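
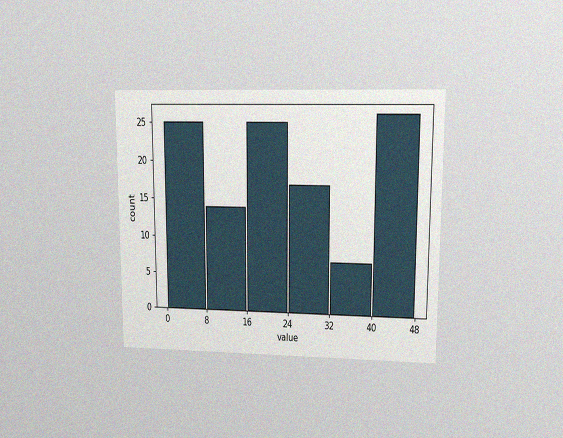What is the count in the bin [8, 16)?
14

The chart is viewed at a slight angle, with some photo noise. The [8, 16) bin has height 14.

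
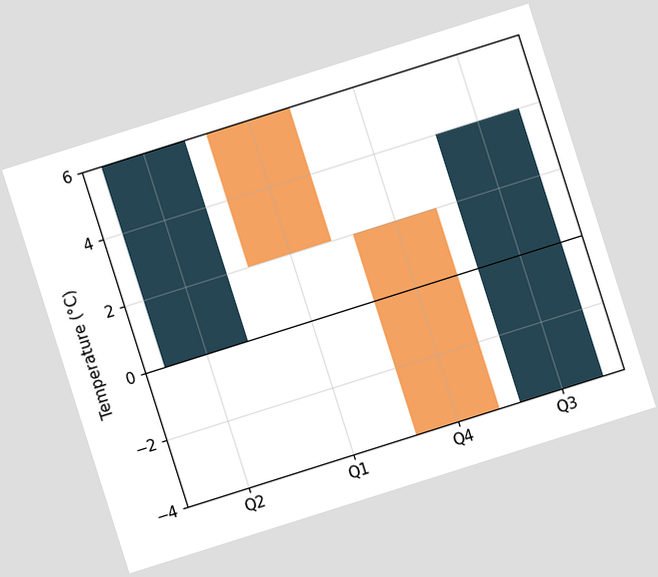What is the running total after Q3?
The chart is tilted about 18° counter-clockwise. After Q3 the running total reaches 4°C.

4°C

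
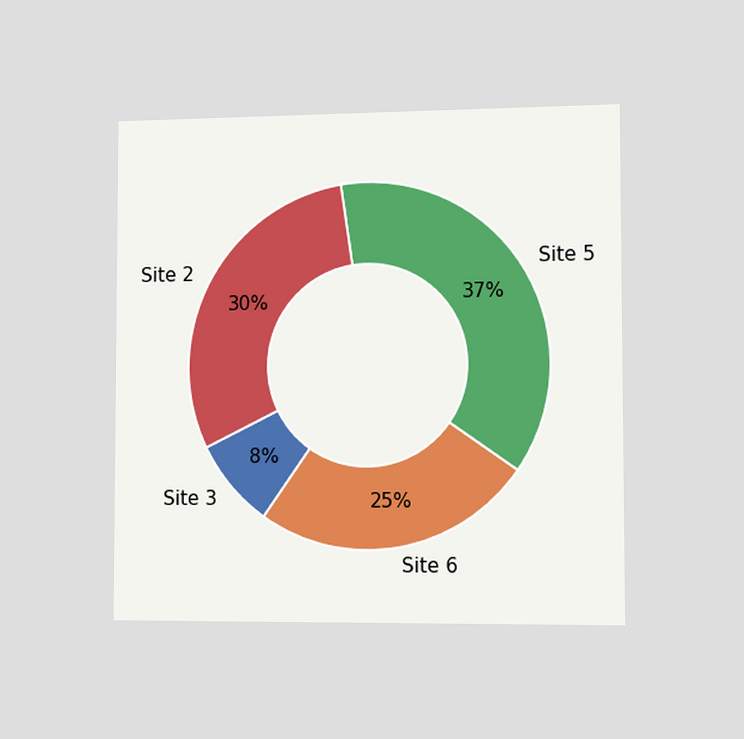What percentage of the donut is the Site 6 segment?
25%

The chart is viewed slightly from the right. The Site 6 segment takes up 25% of the ring.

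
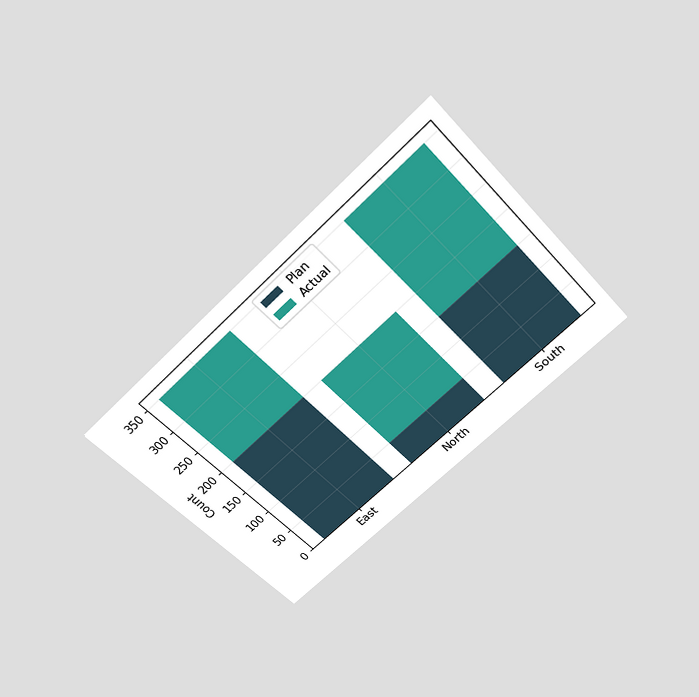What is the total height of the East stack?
350

The chart is tilted about 44° counter-clockwise and viewed slightly from above. The East stack's top reaches 350 on the y-axis.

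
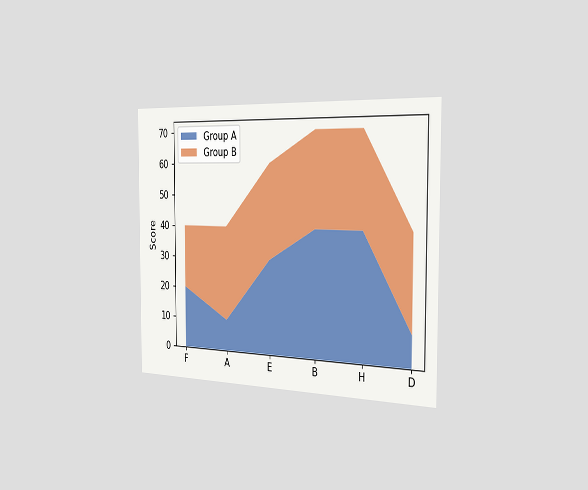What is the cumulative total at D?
40

The chart is viewed slightly from the right. The stacked total at D reaches 40.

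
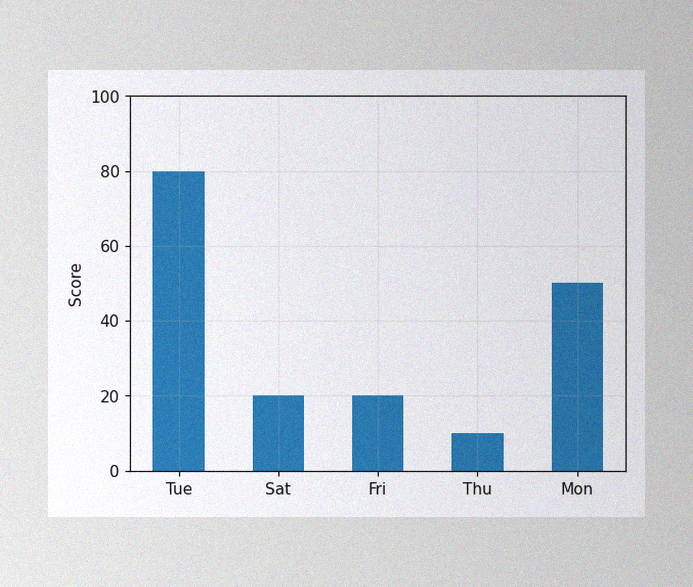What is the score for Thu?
The image has some photo noise and uneven lighting. Reading along the chart's y-axis, the Thu bar reaches 10.

10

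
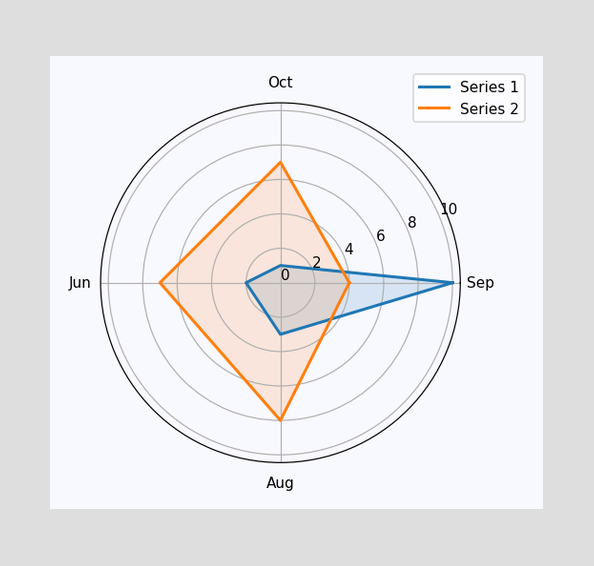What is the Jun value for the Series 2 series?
On the Jun axis, Series 2 reaches 7.

7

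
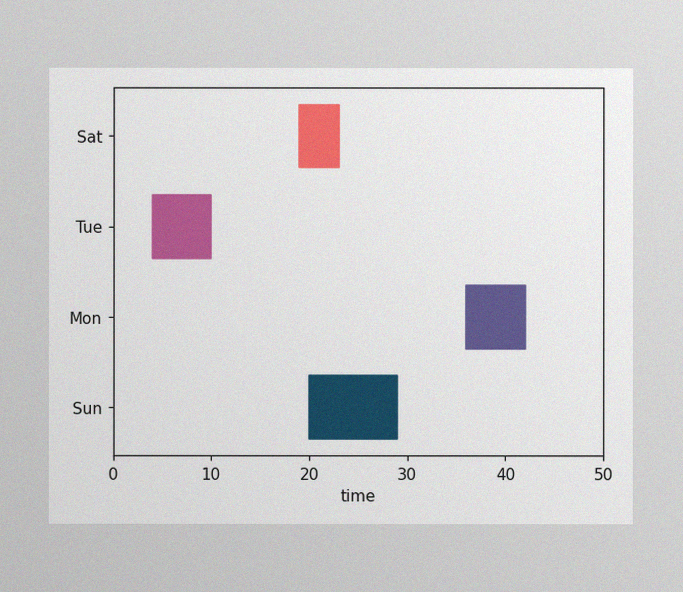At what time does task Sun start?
20

The image has some photo noise and uneven lighting. The Sun bar begins at t=20.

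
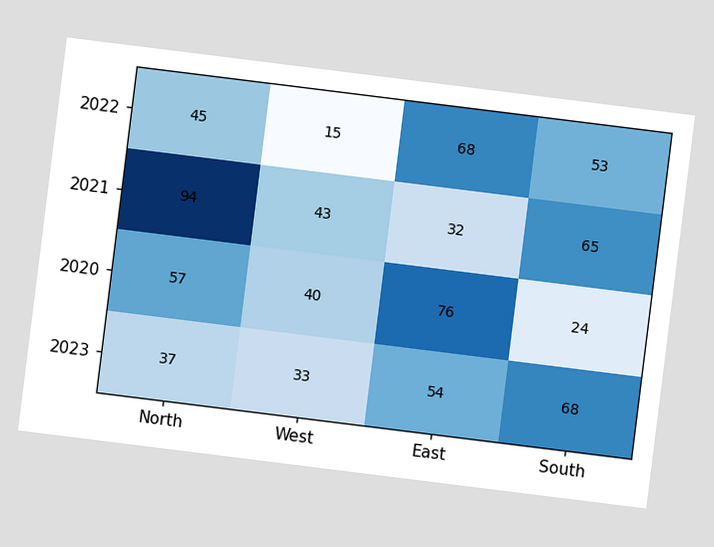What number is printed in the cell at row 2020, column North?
57

The chart is tilted about 7° clockwise. The (2020, North) cell reads 57.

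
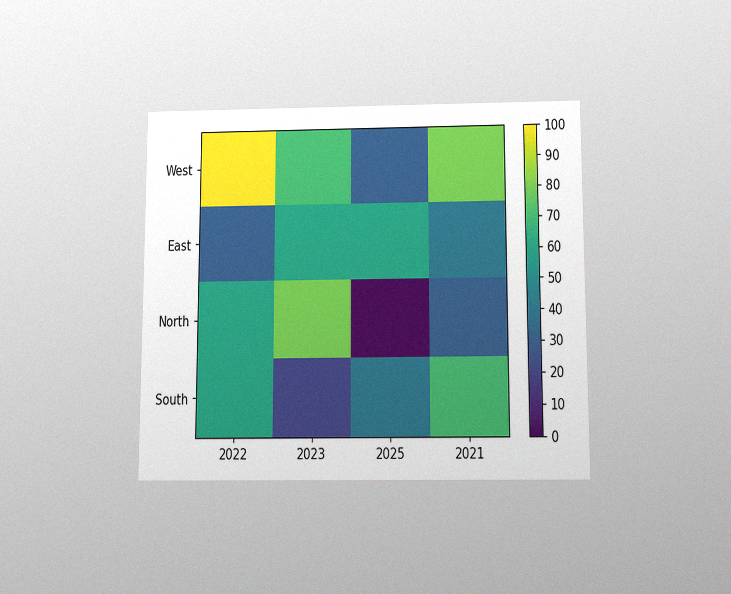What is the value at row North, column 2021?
The chart is viewed slightly from below, with some photo noise. Matching cell (North, 2021) against the colorbar gives 30.

30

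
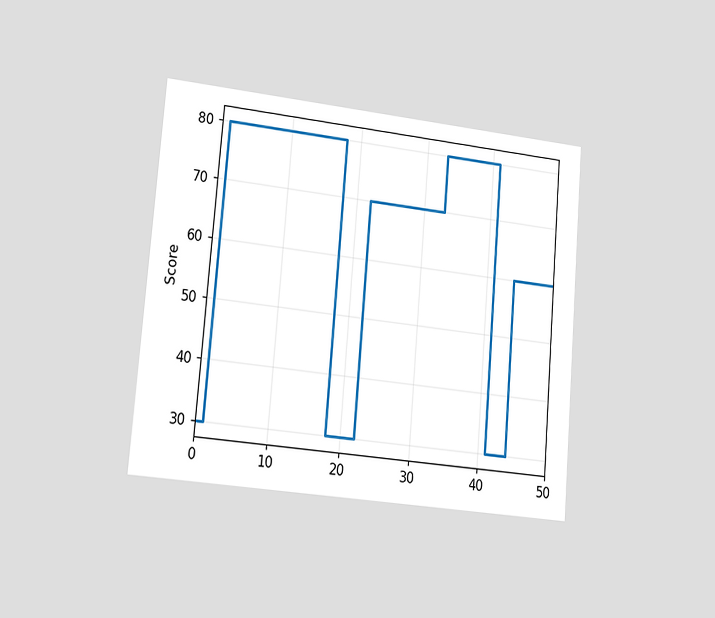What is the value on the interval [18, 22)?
30

The chart is tilted about 5° clockwise and viewed slightly from the left. On [18, 22) the step sits at 30.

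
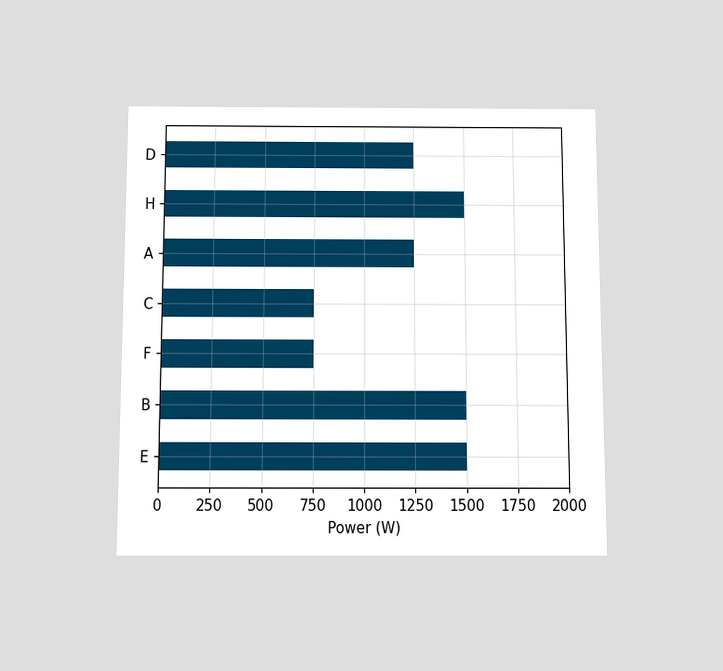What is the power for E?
1500W

The chart is viewed slightly from below. Reading along the chart's x-axis, the E bar reaches 1500W.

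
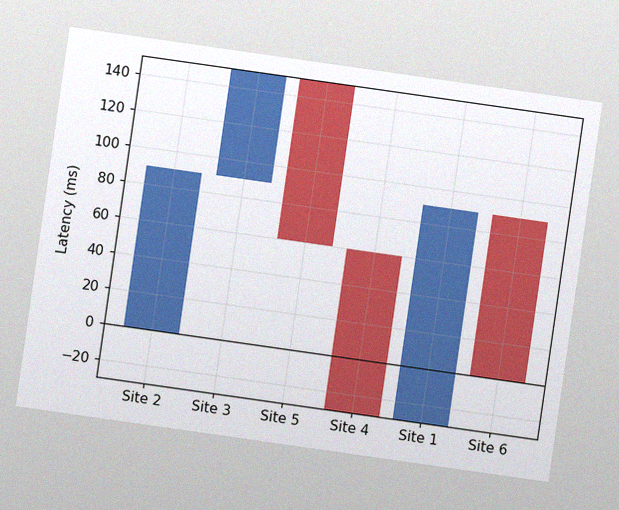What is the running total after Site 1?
The chart is tilted about 8° clockwise, with some photo noise. After Site 1 the running total reaches 90ms.

90ms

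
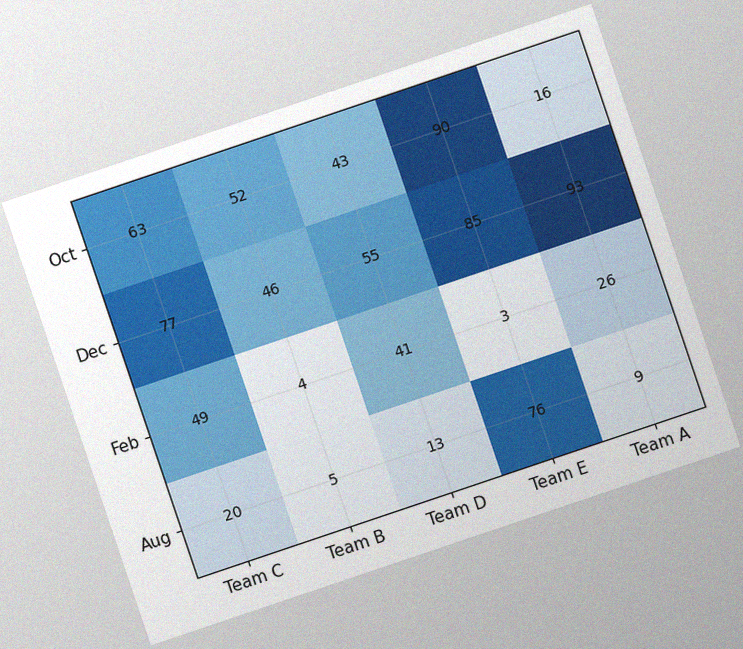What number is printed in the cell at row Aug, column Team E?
76

The chart is tilted about 19° counter-clockwise, with some photo noise. The (Aug, Team E) cell reads 76.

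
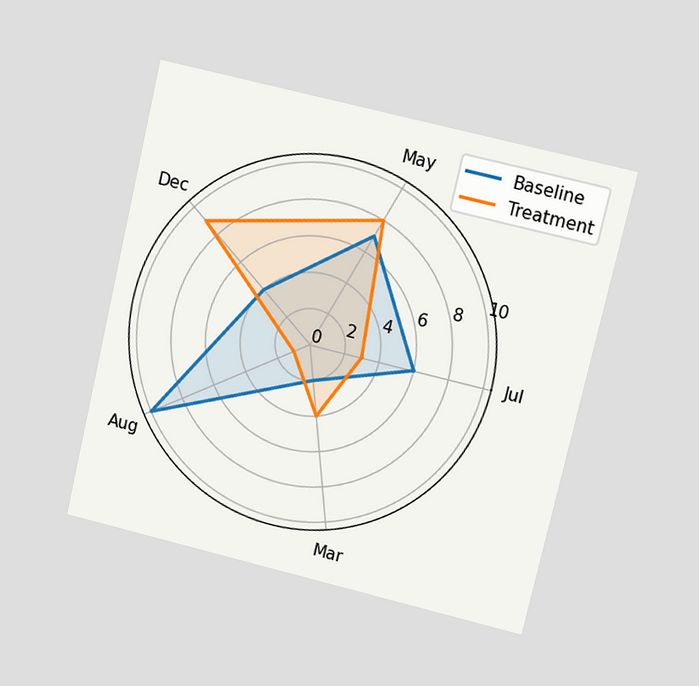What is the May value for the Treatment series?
8

The chart is tilted about 13° clockwise and viewed at a slight angle. On the May axis, Treatment reaches 8.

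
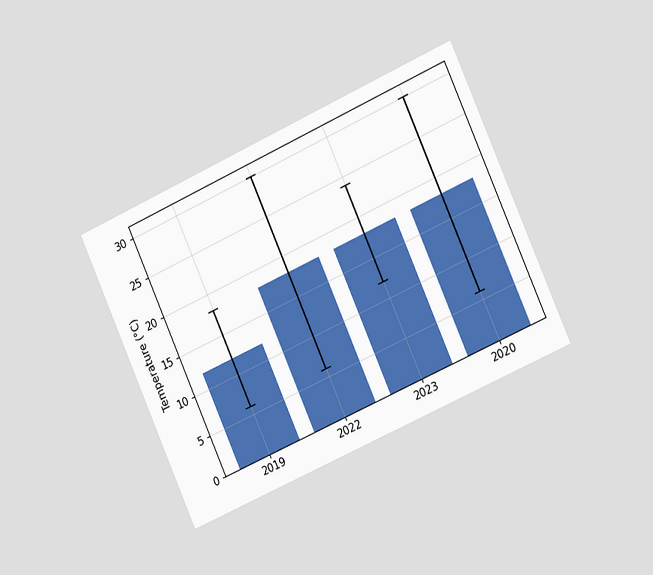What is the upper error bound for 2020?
30°C

The chart is tilted about 24° counter-clockwise and viewed slightly from the right. The 2020 bar's upper whisker reaches 30°C.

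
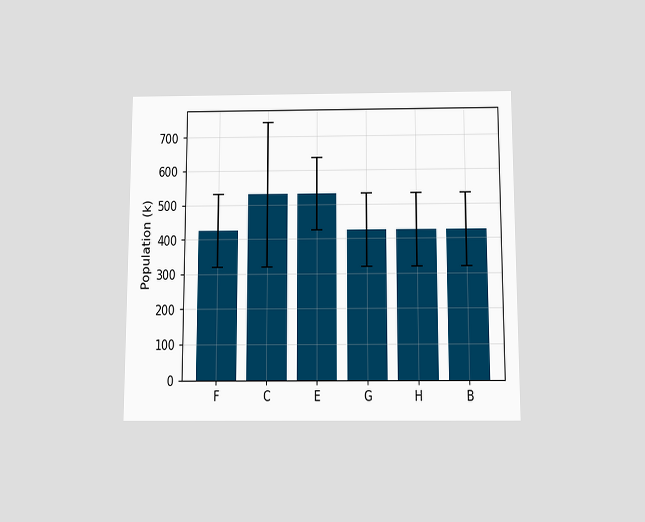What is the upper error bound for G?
530k

The chart is viewed slightly from below. The G bar's upper whisker reaches 530k.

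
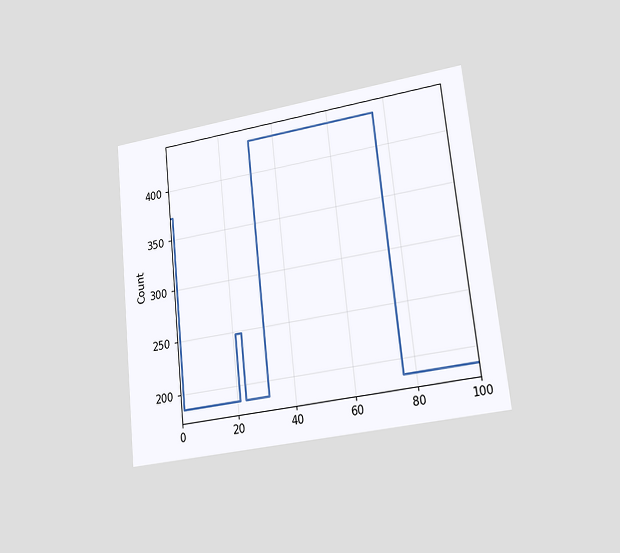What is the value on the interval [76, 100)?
186

The chart is tilted about 6° counter-clockwise and viewed at a slight angle. On [76, 100) the step sits at 186.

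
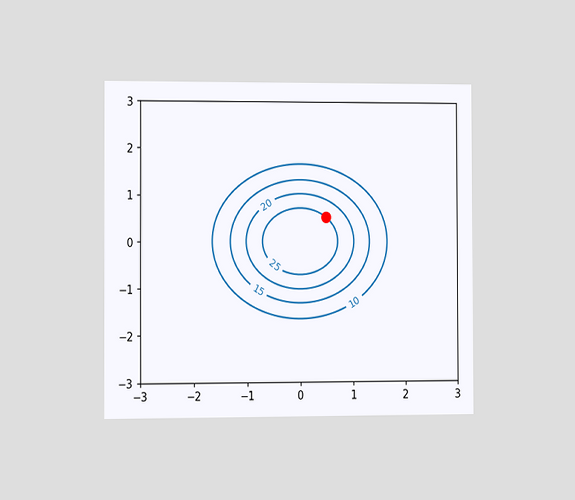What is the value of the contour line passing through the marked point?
25

The chart is viewed slightly from the left. The marked point sits on the contour labelled 25.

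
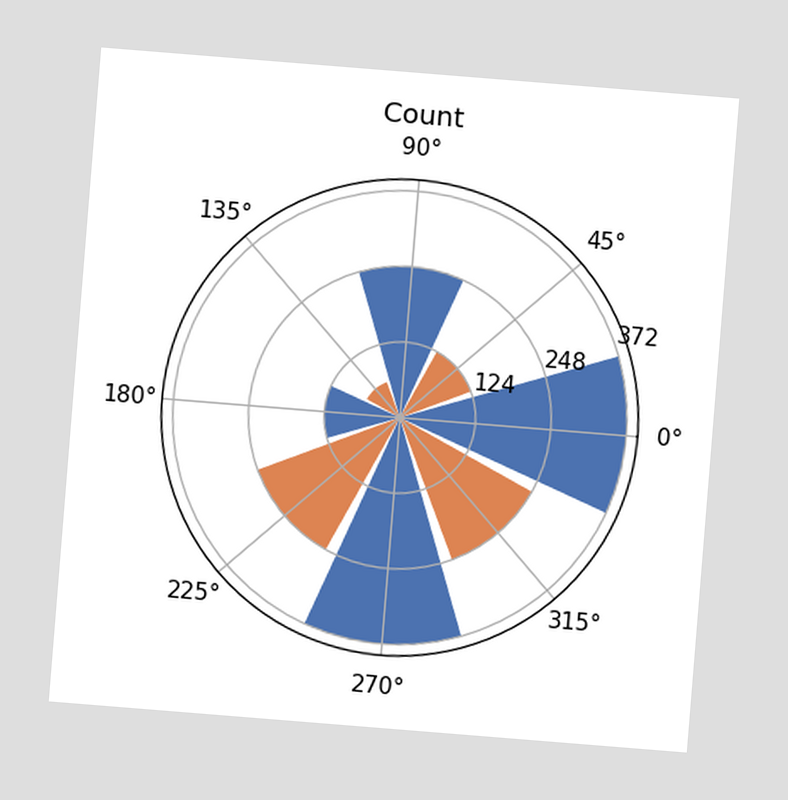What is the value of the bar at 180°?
124

The chart is tilted about 5° clockwise. The bar at 180° reaches 124 on the radial axis.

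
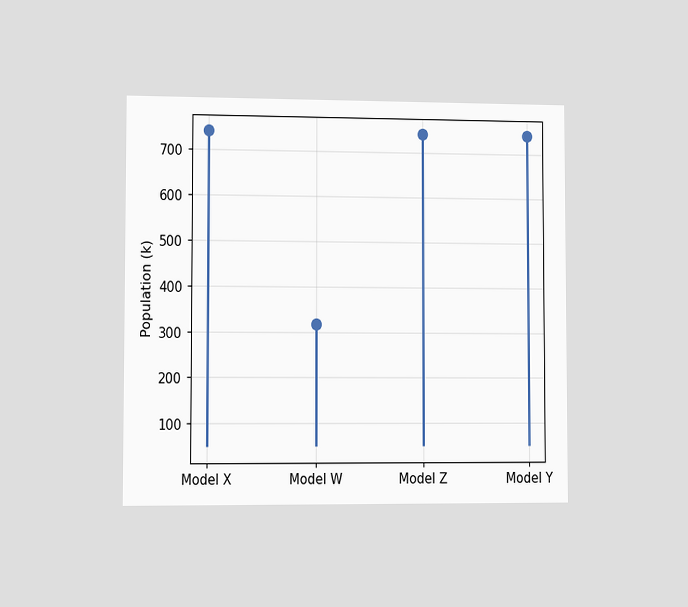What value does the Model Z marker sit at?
742k

The chart is viewed slightly from the left. The Model Z marker sits at 742k.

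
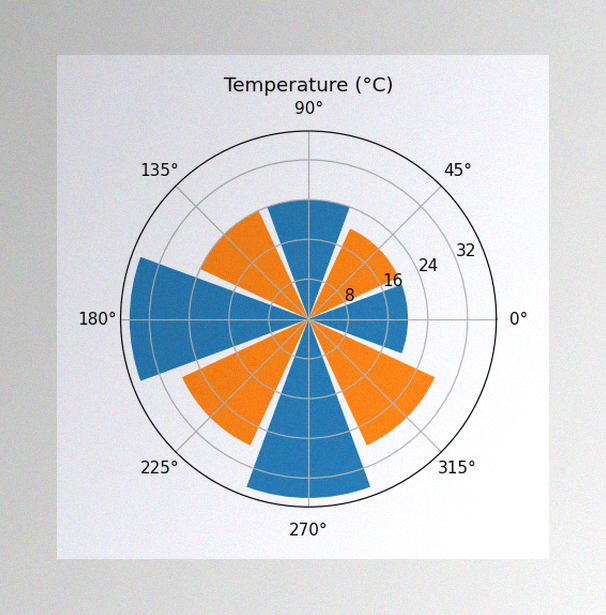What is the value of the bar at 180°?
36°C

The image has some photo noise and uneven lighting. The bar at 180° reaches 36°C on the radial axis.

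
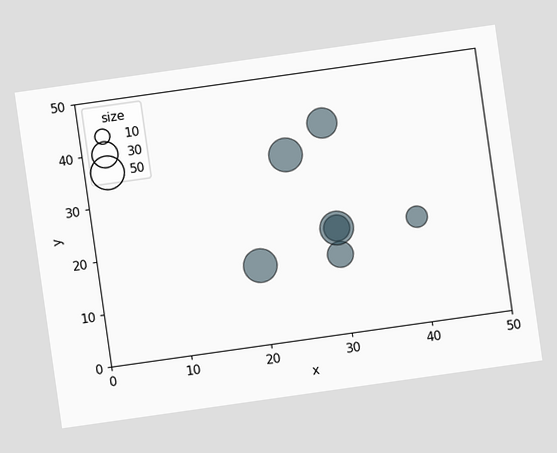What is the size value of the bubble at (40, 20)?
20

The chart is tilted about 8° counter-clockwise. Matching the bubble at (40, 20) against the size legend gives 20.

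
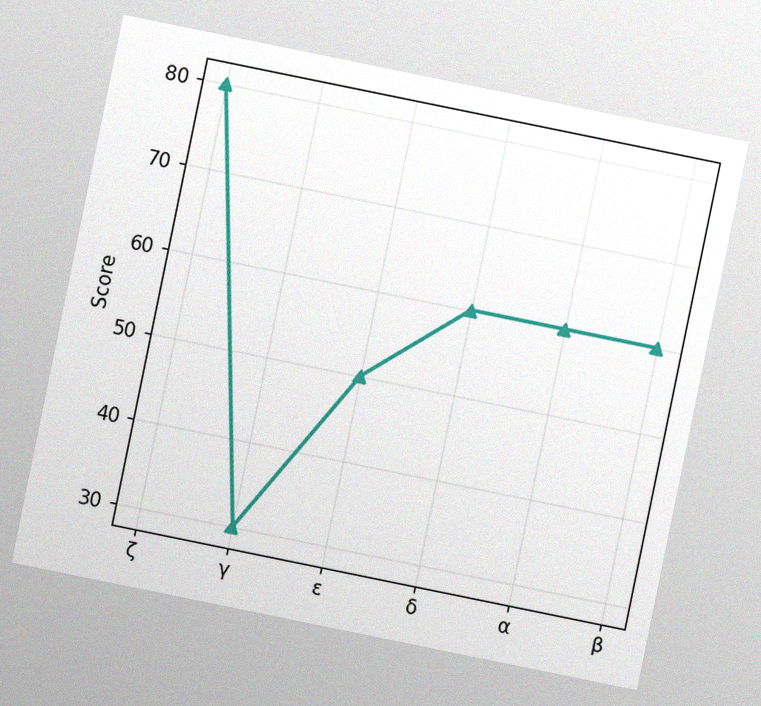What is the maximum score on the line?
The chart is tilted about 12° clockwise, with some photo noise. The highest point is at ζ, and reading across to the y-axis gives 80.

80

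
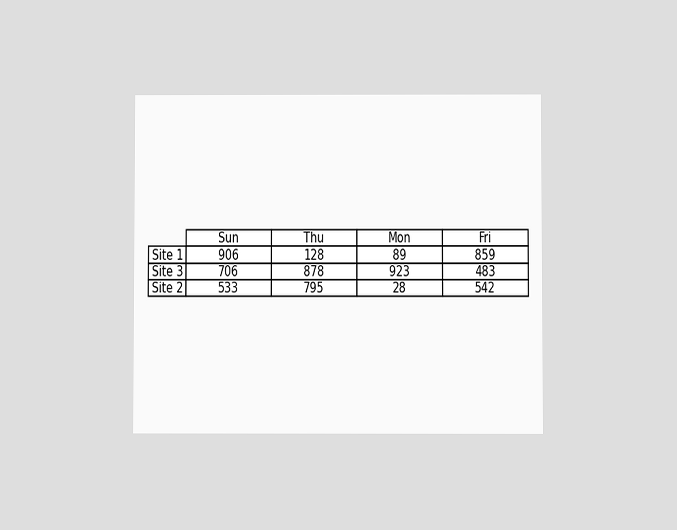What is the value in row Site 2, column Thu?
The chart is viewed at a slight angle. The (Site 2, Thu) cell reads 795.

795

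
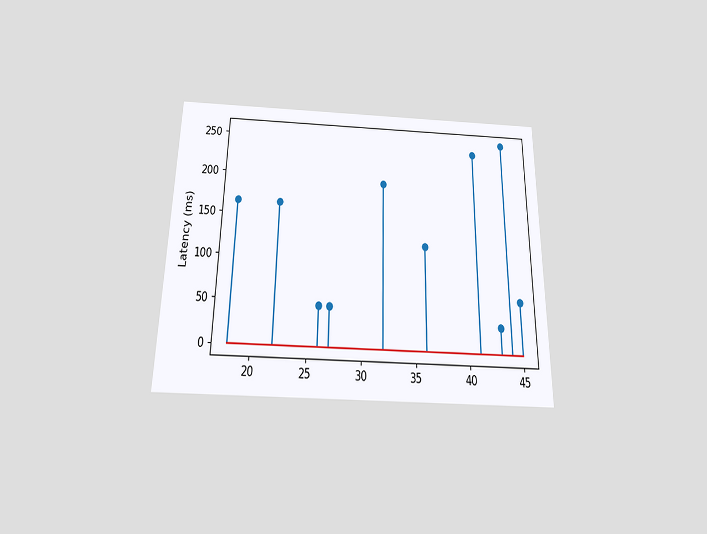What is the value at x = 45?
The chart is viewed slightly from below. The stem at x=45 reaches 60ms.

60ms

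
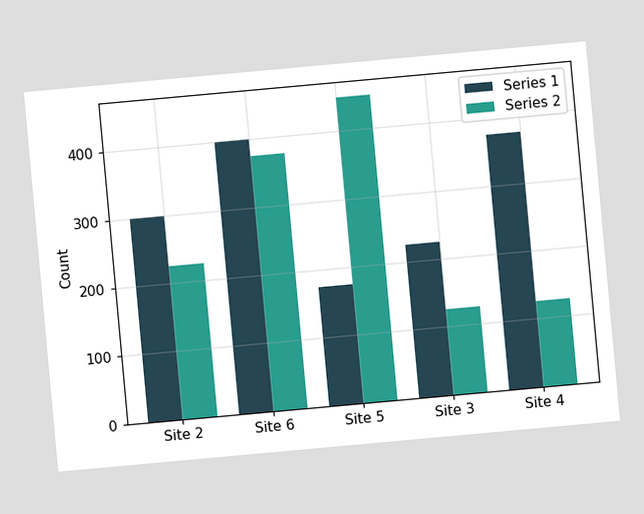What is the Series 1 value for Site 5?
The chart is tilted about 5° counter-clockwise. The Series 1 bar at Site 5 reaches 175 on the y-axis.

175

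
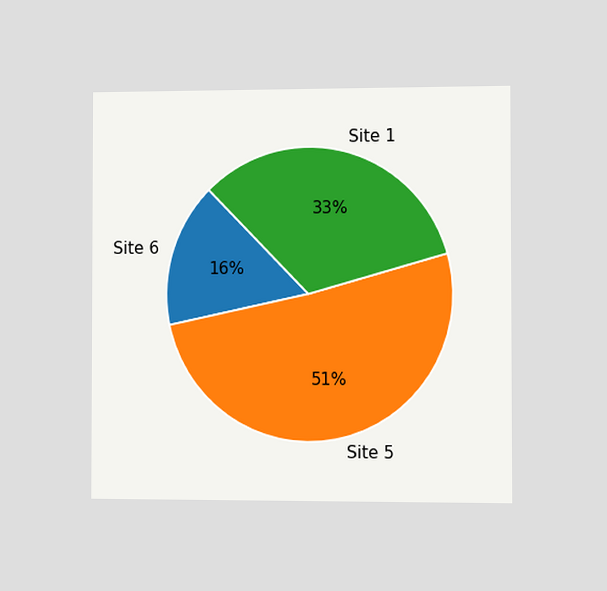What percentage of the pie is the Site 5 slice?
The chart is viewed slightly from the right. The Site 5 slice takes up 51% of the pie.

51%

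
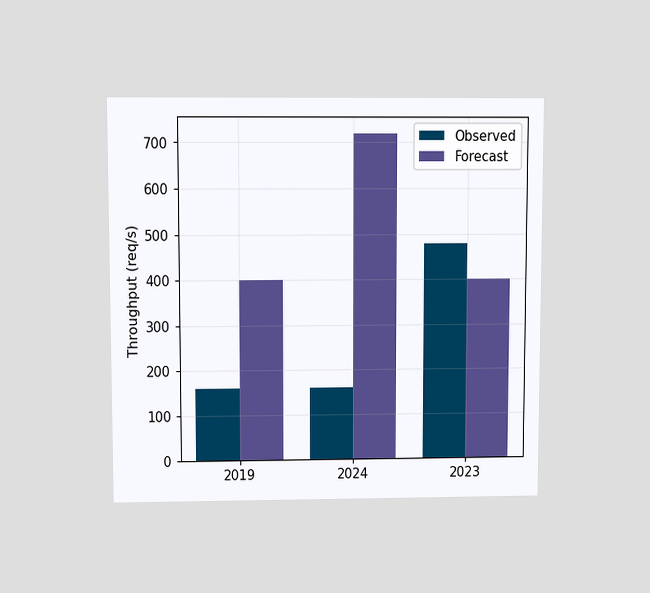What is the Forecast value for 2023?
The chart is viewed slightly from above. The Forecast bar at 2023 reaches 400req/s on the y-axis.

400req/s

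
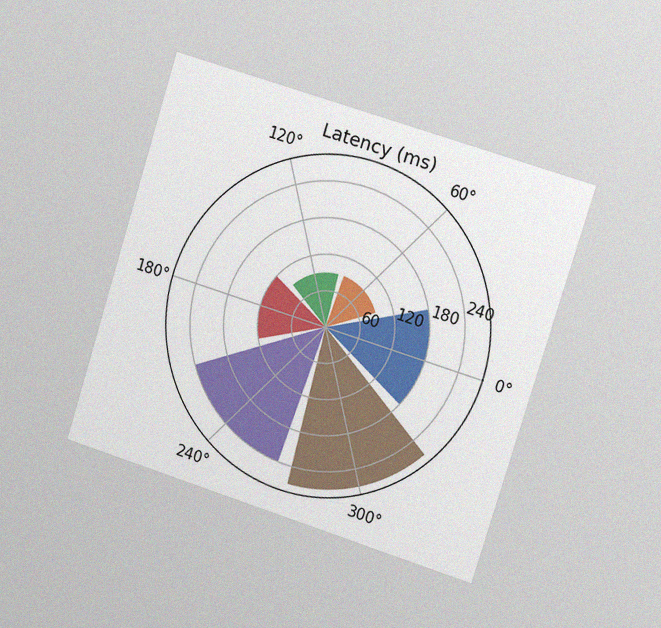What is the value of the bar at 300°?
The chart is tilted about 17° clockwise and viewed slightly from the right, with some photo noise. The bar at 300° reaches 270ms on the radial axis.

270ms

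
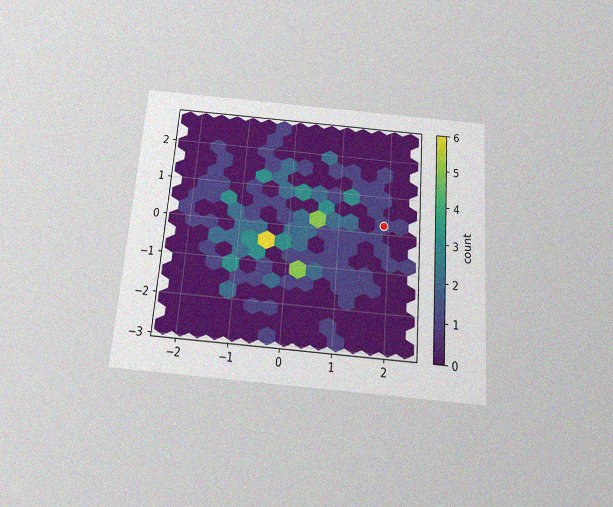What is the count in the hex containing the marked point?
The chart is tilted about 4° clockwise and viewed slightly from below, with some photo noise. The marked hex reads 1 on the colorbar.

1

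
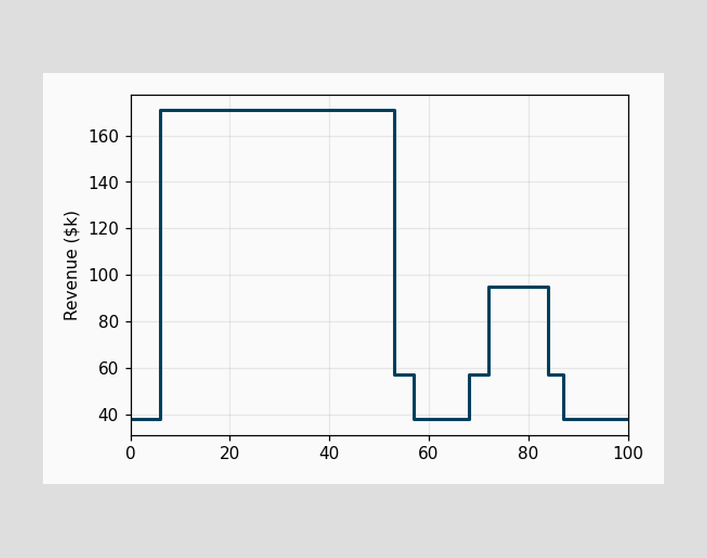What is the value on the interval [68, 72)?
On [68, 72) the step sits at $57k.

$57k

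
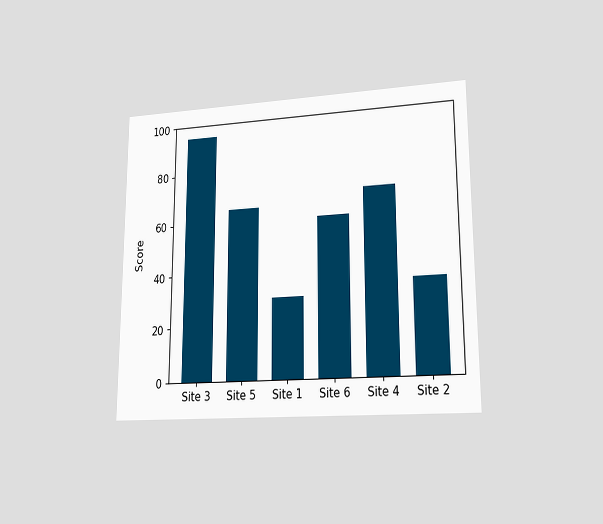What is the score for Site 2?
The chart is viewed at a slight angle. Reading along the chart's y-axis, the Site 2 bar reaches 35.

35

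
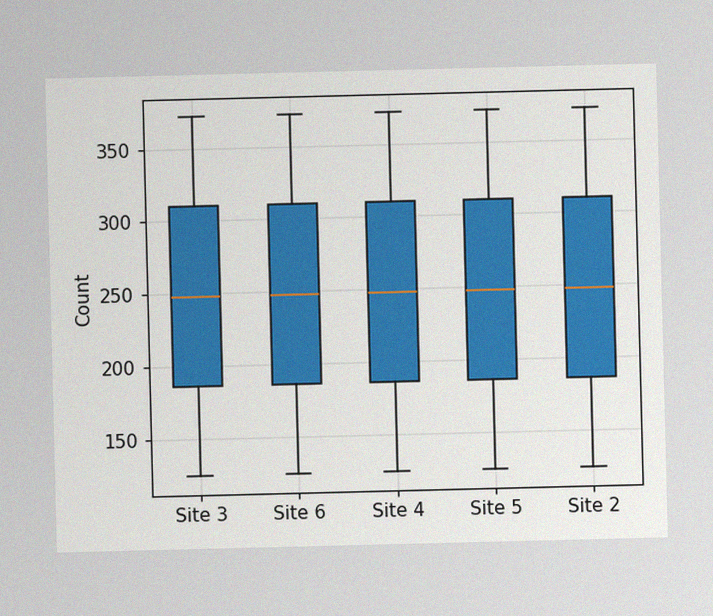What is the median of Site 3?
The image has some photo noise and uneven lighting. The median line in the Site 3 box sits at 248.

248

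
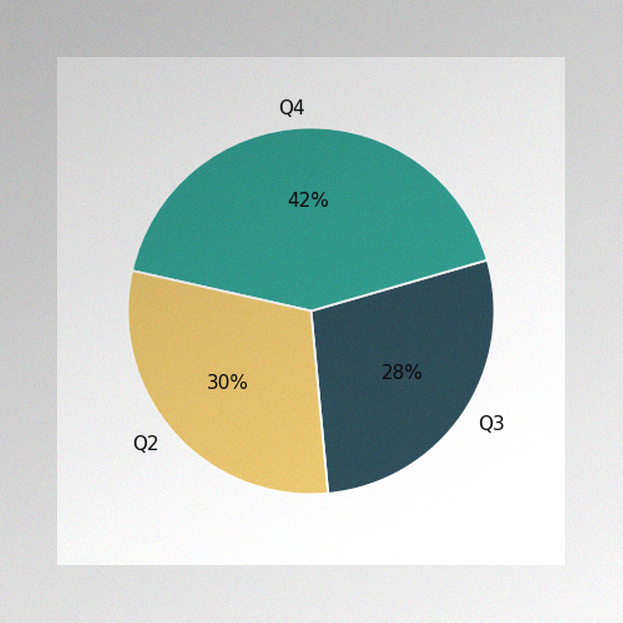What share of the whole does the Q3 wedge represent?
28%

The image has some photo noise and uneven lighting. The Q3 slice takes up 28% of the pie.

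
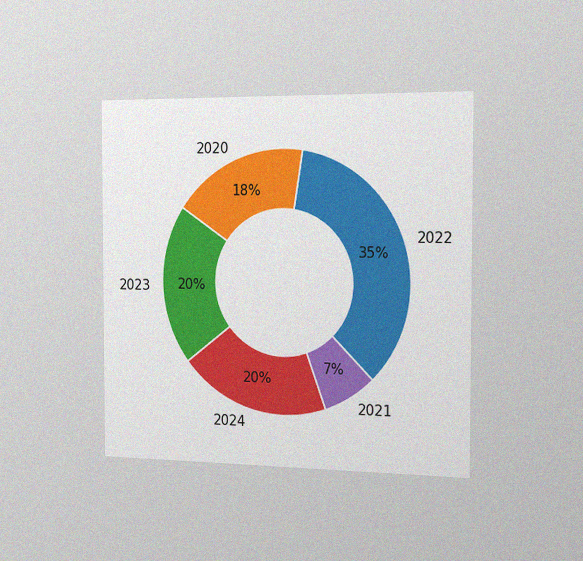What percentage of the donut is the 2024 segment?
The chart is viewed slightly from the right, with some photo noise. The 2024 segment takes up 20% of the ring.

20%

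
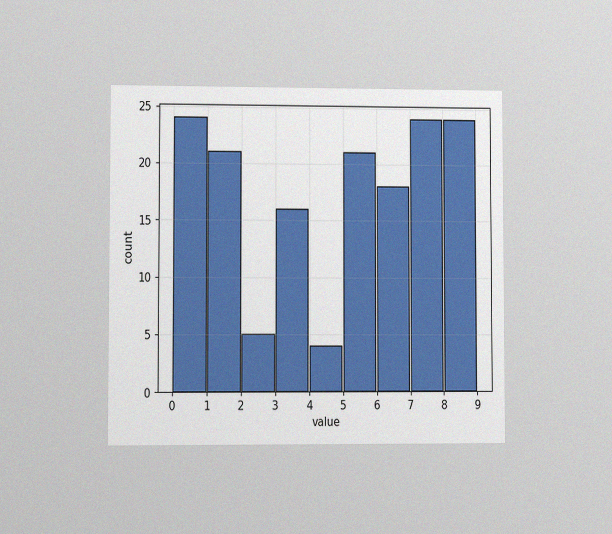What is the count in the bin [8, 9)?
24

The chart is viewed at a slight angle, with some photo noise. The [8, 9) bin has height 24.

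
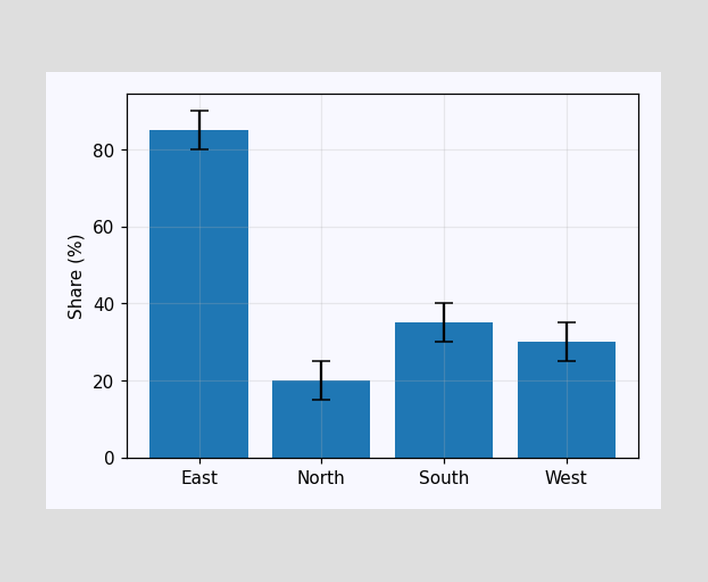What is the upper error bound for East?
90%

The East bar's upper whisker reaches 90%.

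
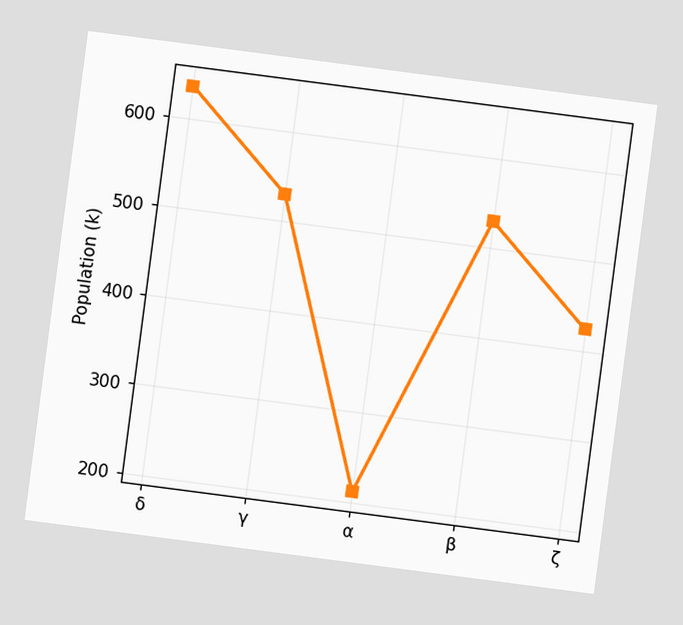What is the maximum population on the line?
The chart is tilted about 7° clockwise. The highest point is at δ, and reading across to the y-axis gives 636k.

636k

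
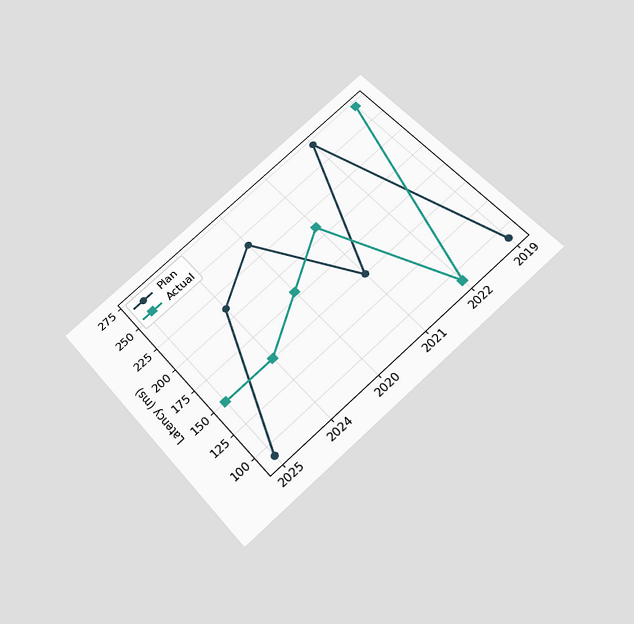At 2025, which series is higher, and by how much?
The chart is tilted about 41° counter-clockwise and viewed slightly from below. At 2025, Actual sits above the other line by 60ms.

Actual, by 60ms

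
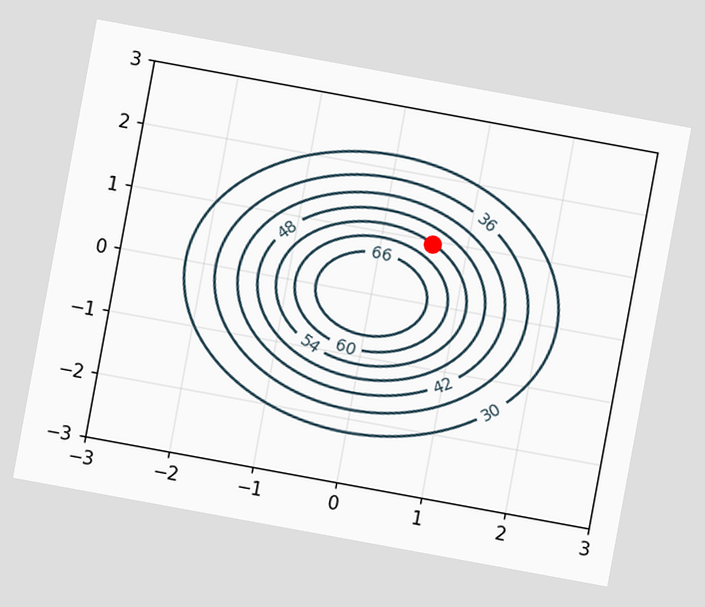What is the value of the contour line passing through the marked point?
54

The chart is tilted about 10° clockwise. The marked point sits on the contour labelled 54.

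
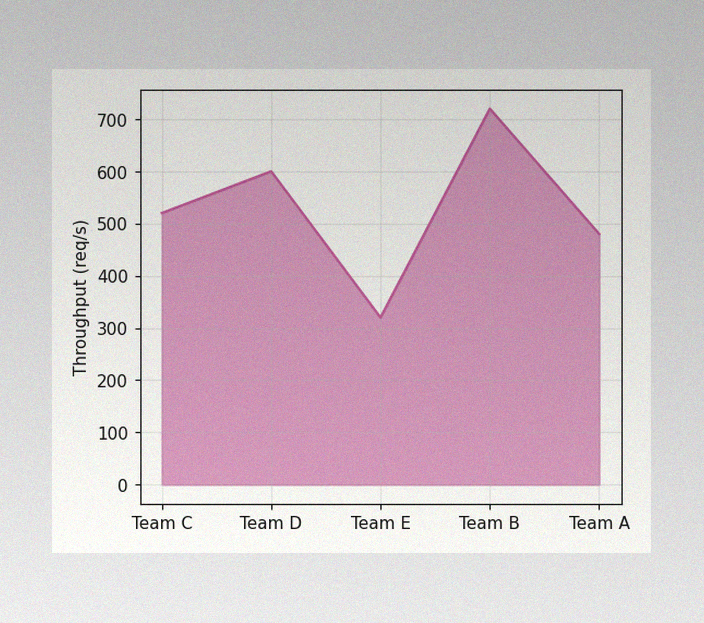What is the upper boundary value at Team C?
520req/s

The image has some photo noise and uneven lighting. At Team C the upper boundary is at 520req/s.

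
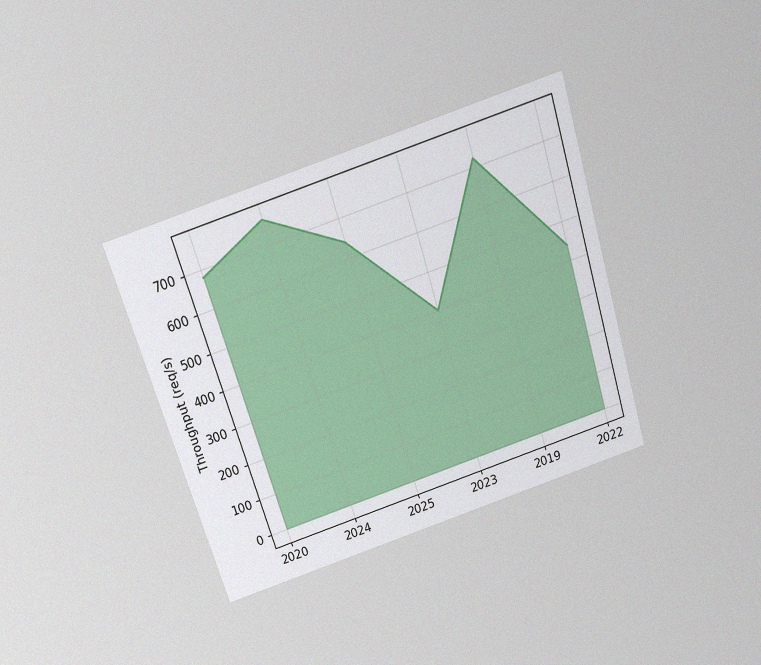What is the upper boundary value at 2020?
680req/s

The chart is tilted about 18° counter-clockwise and viewed slightly from above, with some photo noise. At 2020 the upper boundary is at 680req/s.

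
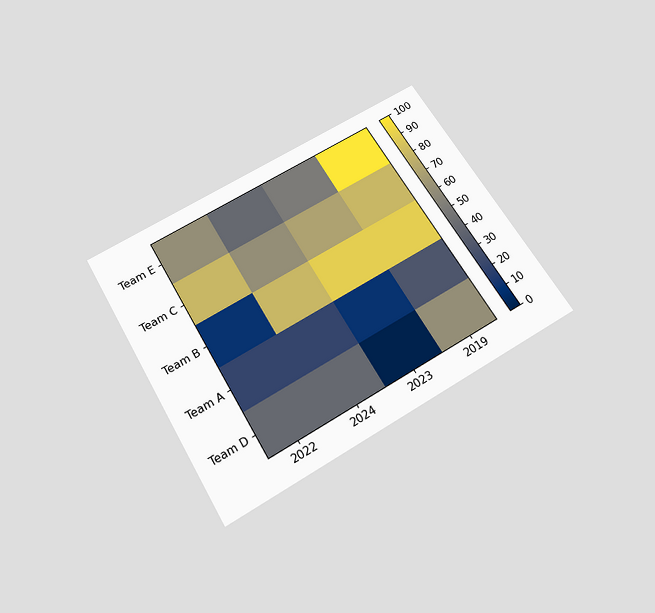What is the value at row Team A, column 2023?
10

The chart is tilted about 31° counter-clockwise and viewed slightly from below. Matching cell (Team A, 2023) against the colorbar gives 10.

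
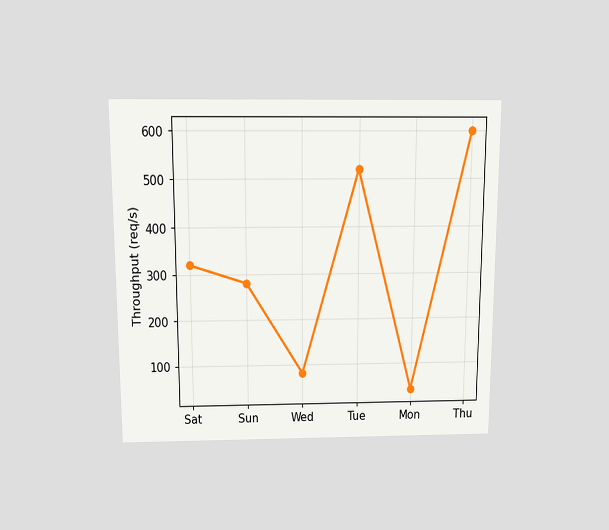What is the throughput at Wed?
The chart is viewed slightly from above. At Wed, the line is at 80req/s.

80req/s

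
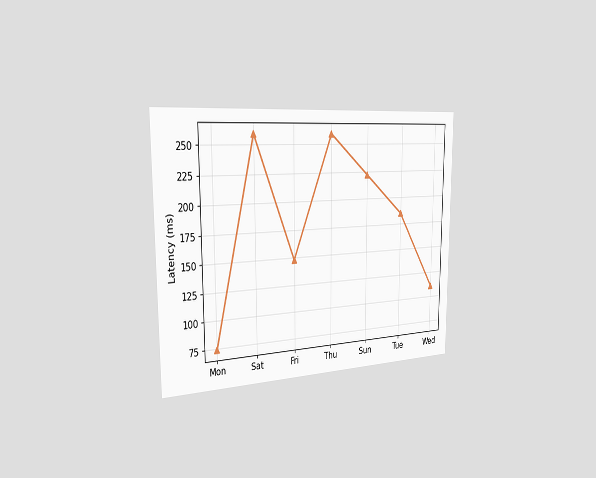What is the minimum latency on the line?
74ms

The chart is viewed slightly from the left. The lowest point is at Mon, and reading across to the y-axis gives 74ms.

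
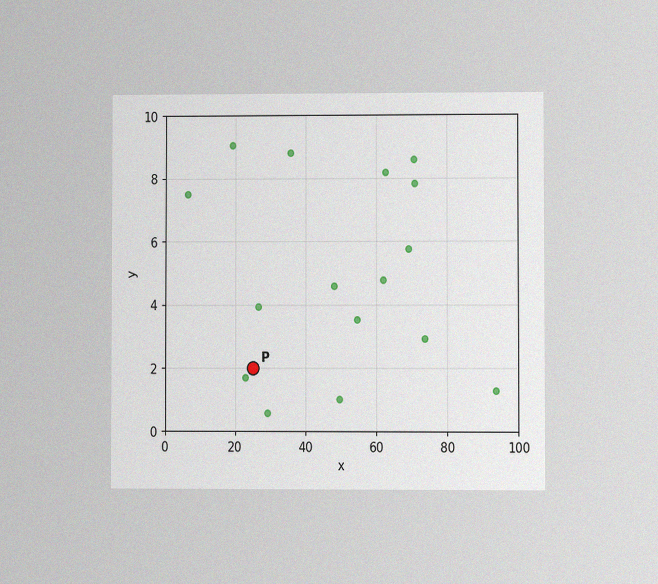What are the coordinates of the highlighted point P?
(25, 2)

The chart is viewed at a slight angle, with some photo noise. Following the gridlines from P to each axis, P sits at (25, 2).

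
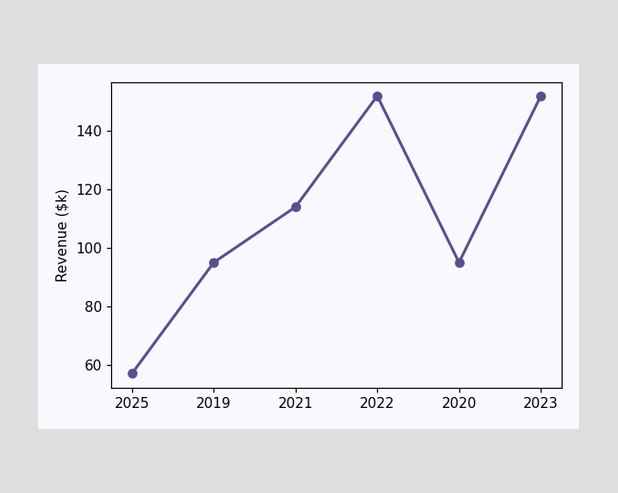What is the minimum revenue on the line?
$57k

The lowest point is at 2025, and reading across to the y-axis gives $57k.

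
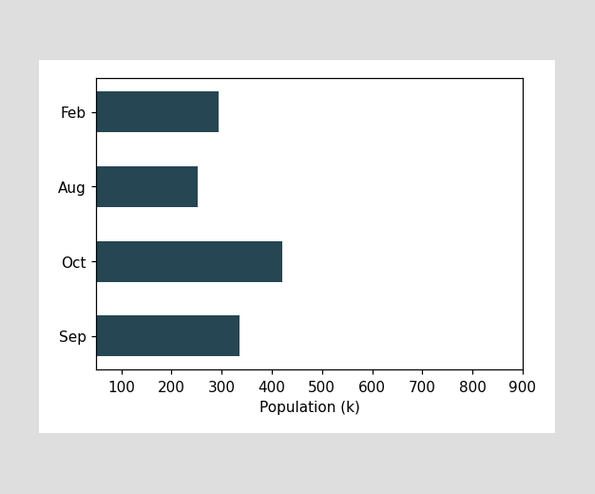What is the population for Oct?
420k

Reading along the chart's x-axis, the Oct bar reaches 420k.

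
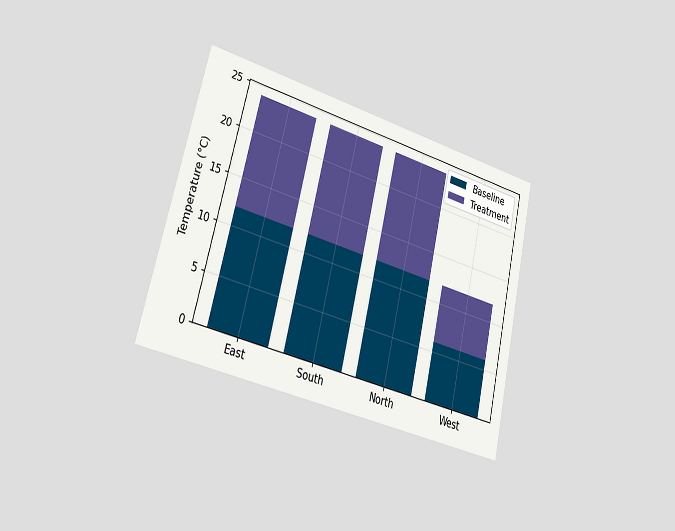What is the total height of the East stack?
24°C

The chart is tilted about 14° clockwise and viewed slightly from the left. The East stack's top reaches 24°C on the y-axis.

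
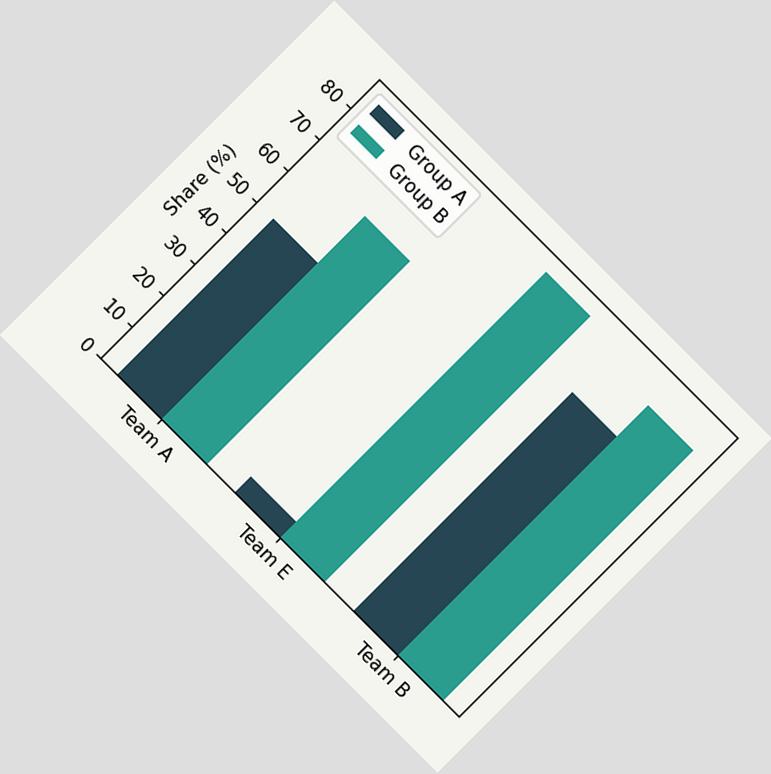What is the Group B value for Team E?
85%

The chart is tilted about 45° clockwise. The Group B bar at Team E reaches 85% on the y-axis.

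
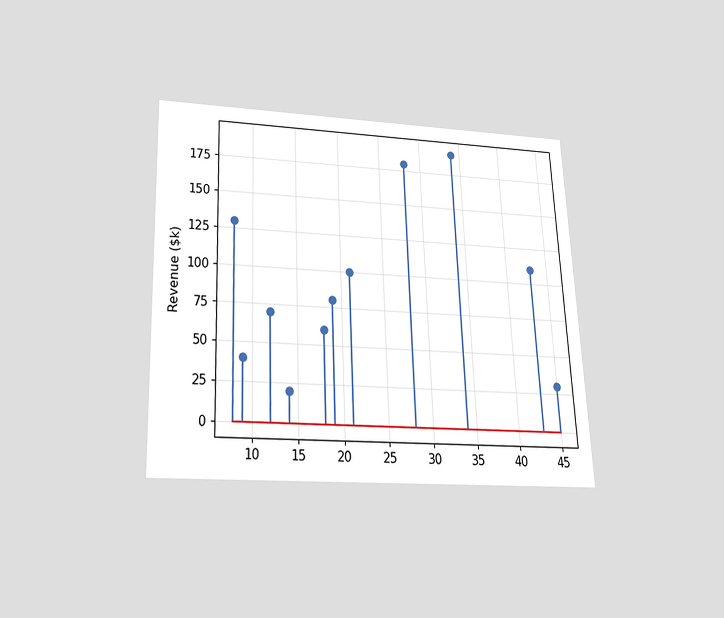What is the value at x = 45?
$30k

The chart is tilted about 2° counter-clockwise and viewed slightly from below. The stem at x=45 reaches $30k.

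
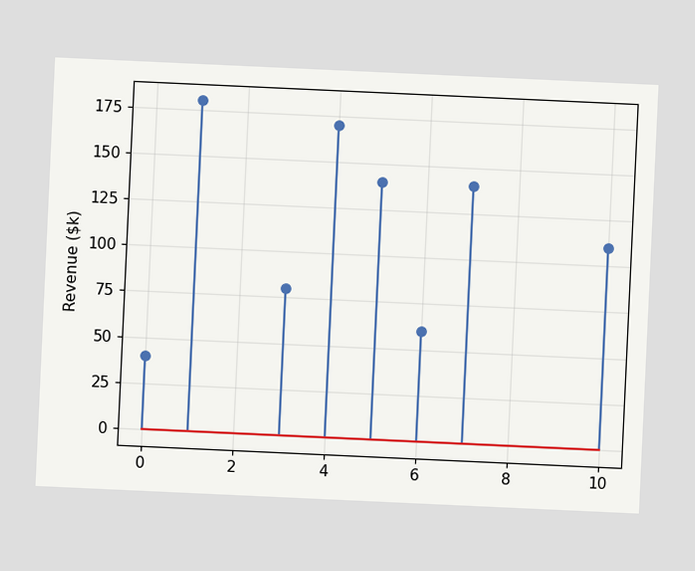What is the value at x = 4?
The chart is tilted about 3° clockwise. The stem at x=4 reaches $170k.

$170k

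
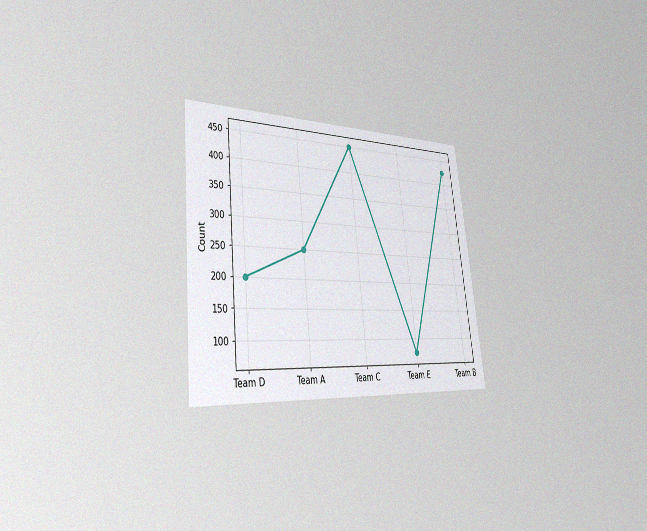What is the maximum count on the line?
The chart is tilted about 6° counter-clockwise and viewed slightly from the left, with some photo noise. The highest point is at Team C, and reading across to the y-axis gives 450.

450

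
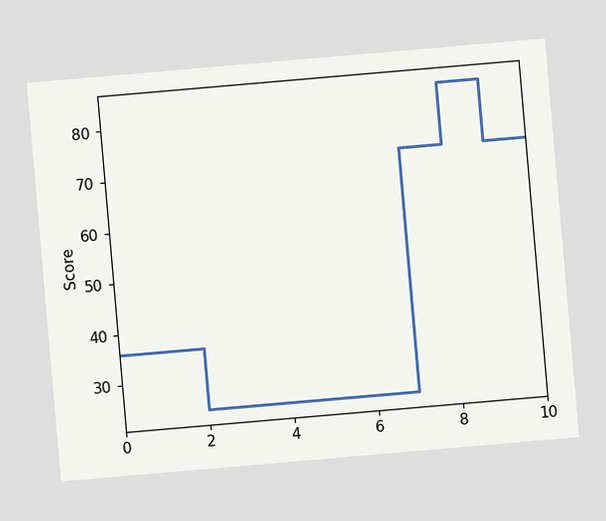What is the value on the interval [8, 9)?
The chart is tilted about 5° counter-clockwise. On [8, 9) the step sits at 84.

84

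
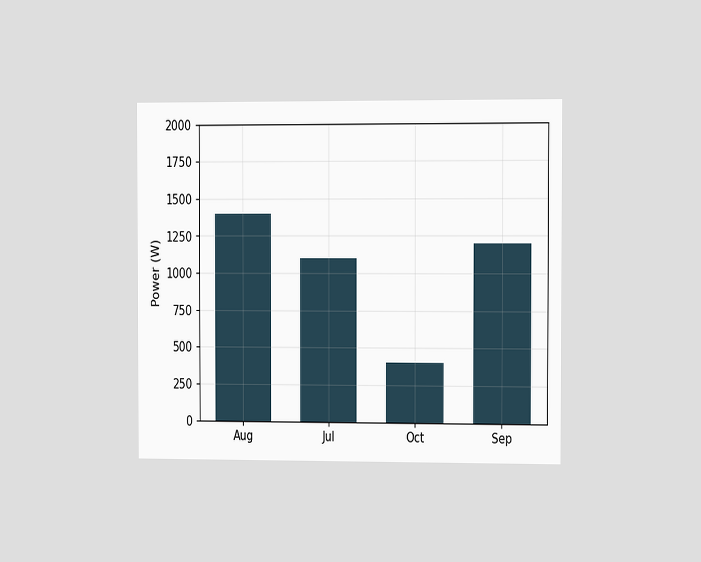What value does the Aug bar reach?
The chart is viewed slightly from the right. Reading along the chart's y-axis, the Aug bar reaches 1400W.

1400W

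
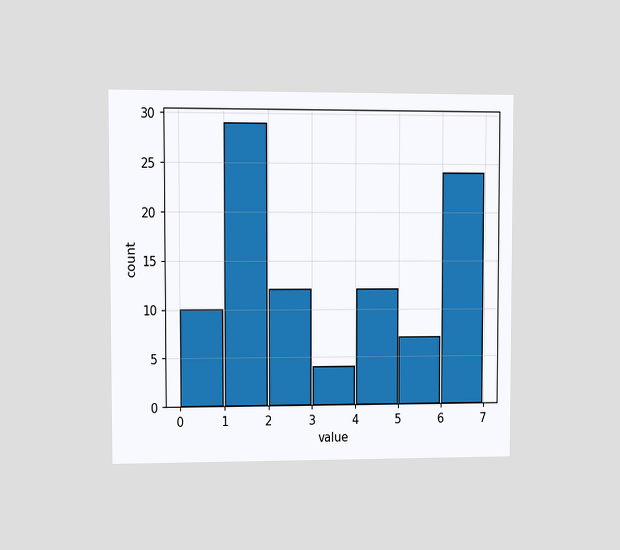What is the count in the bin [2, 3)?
12

The chart is viewed at a slight angle. The [2, 3) bin has height 12.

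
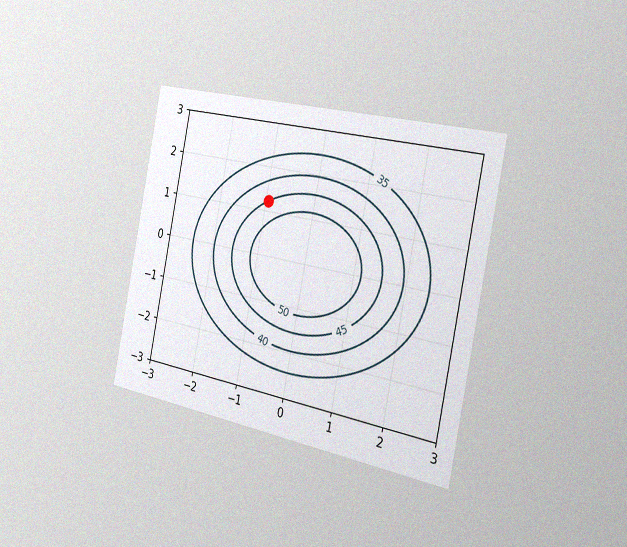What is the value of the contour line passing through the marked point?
The chart is tilted about 11° clockwise and viewed slightly from the right, with some photo noise. The marked point sits on the contour labelled 45.

45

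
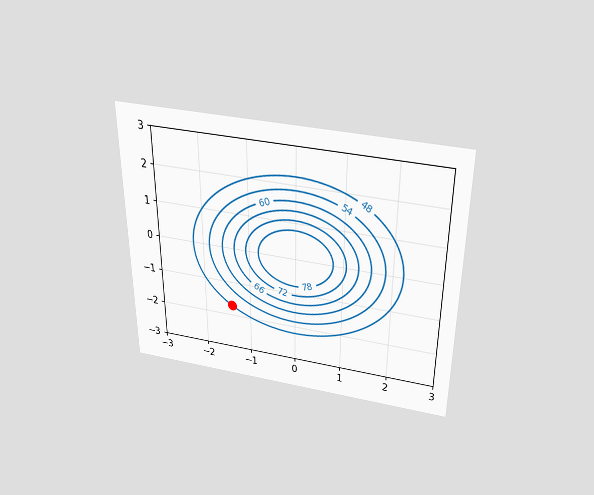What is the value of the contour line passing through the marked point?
The chart is viewed slightly from above. The marked point sits on the contour labelled 48.

48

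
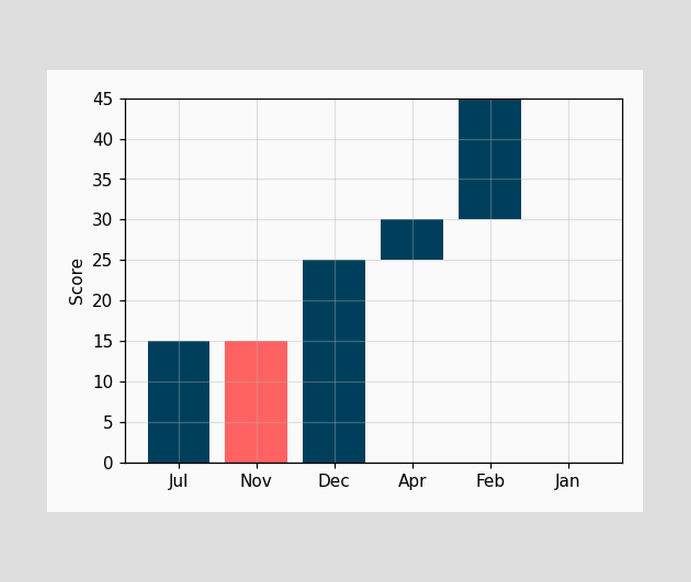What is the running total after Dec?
25

After Dec the running total reaches 25.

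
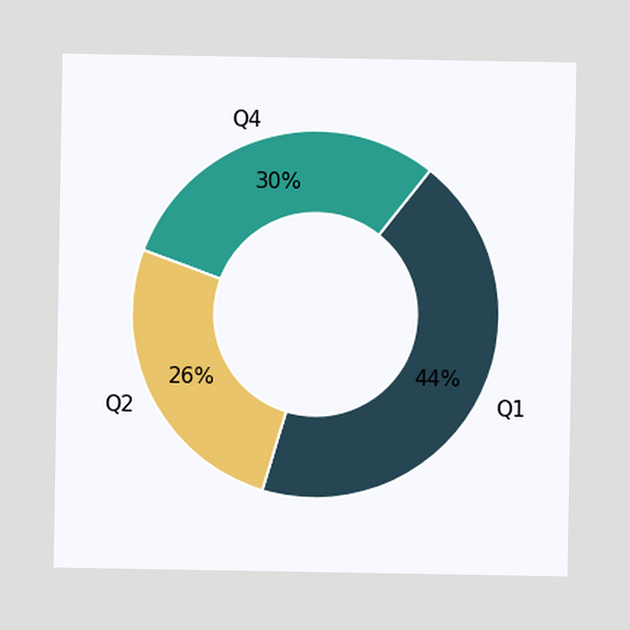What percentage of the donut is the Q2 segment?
26%

The Q2 segment takes up 26% of the ring.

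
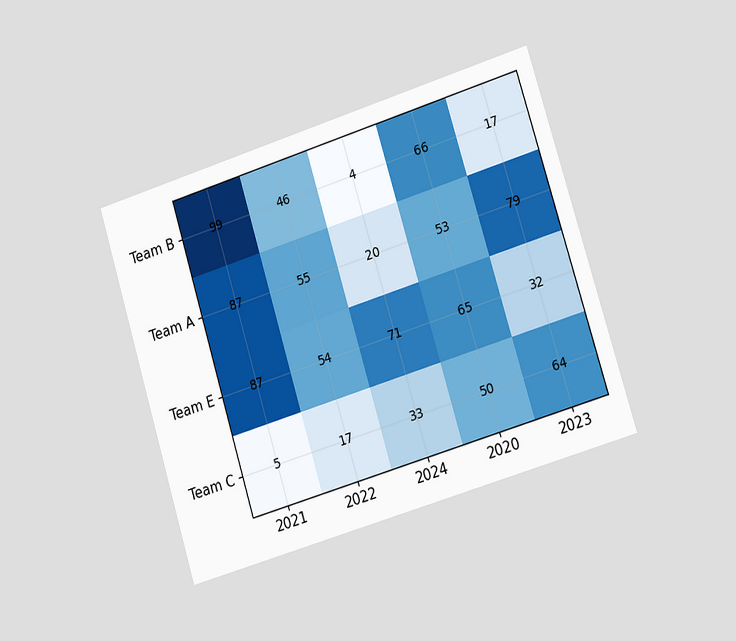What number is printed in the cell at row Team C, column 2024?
33

The chart is tilted about 17° counter-clockwise and viewed slightly from the right. The (Team C, 2024) cell reads 33.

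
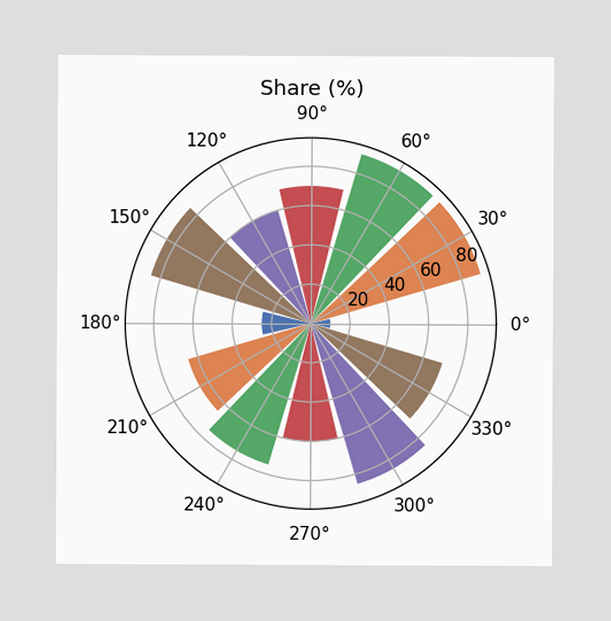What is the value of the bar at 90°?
The bar at 90° reaches 70% on the radial axis.

70%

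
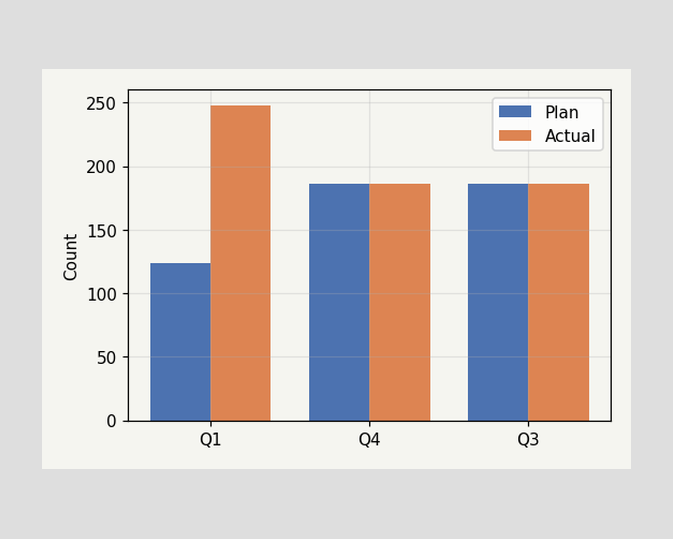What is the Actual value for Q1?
The Actual bar at Q1 reaches 248 on the y-axis.

248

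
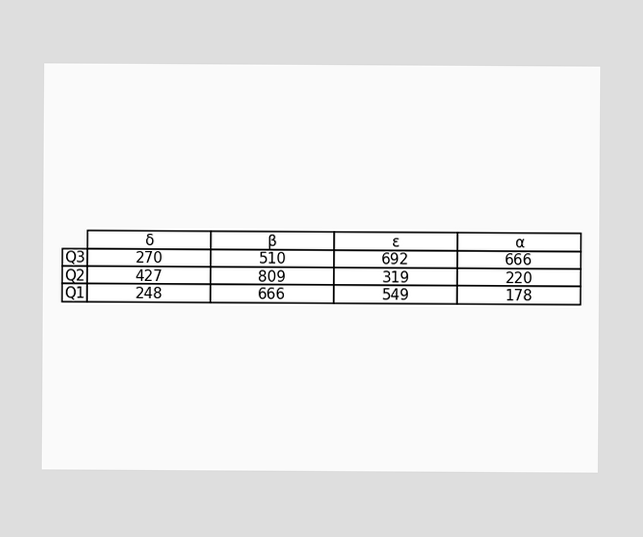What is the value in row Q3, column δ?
The (Q3, δ) cell reads 270.

270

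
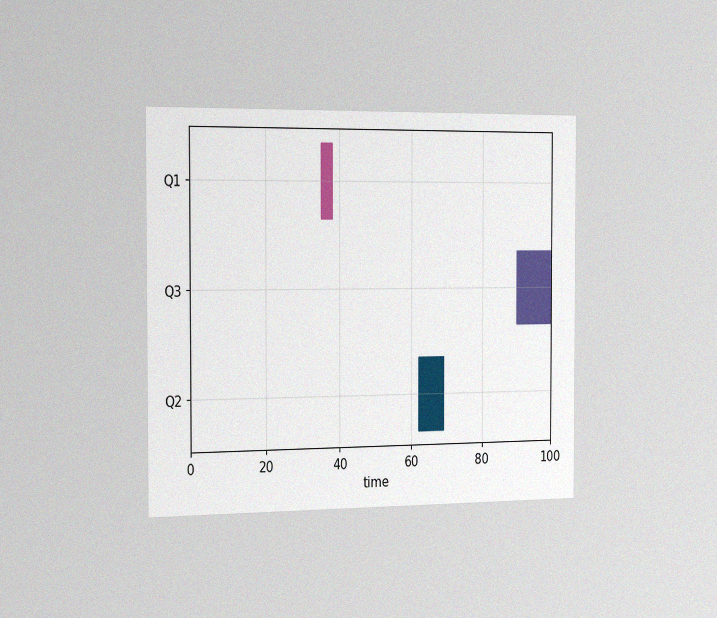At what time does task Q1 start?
35

The chart is viewed slightly from the left, with some photo noise. The Q1 bar begins at t=35.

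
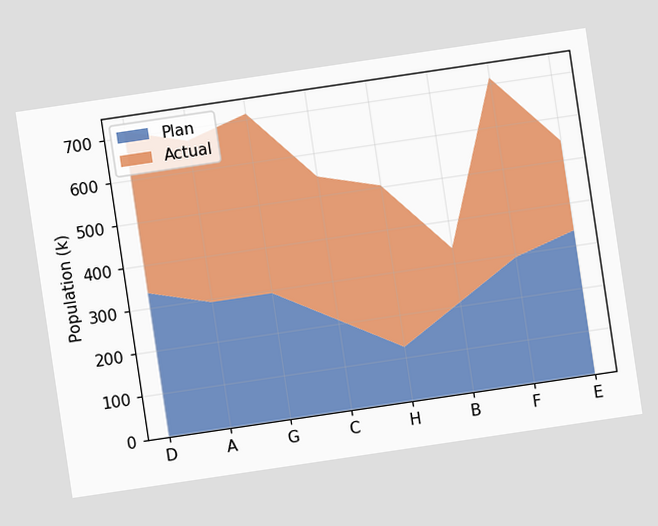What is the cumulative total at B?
The chart is tilted about 8° counter-clockwise. The stacked total at B reaches 336k.

336k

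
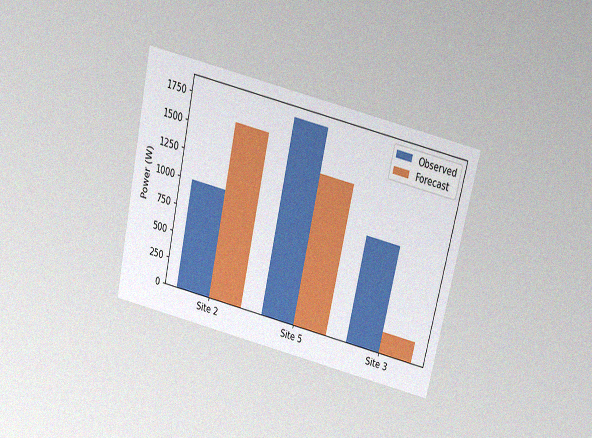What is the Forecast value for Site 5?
The chart is tilted about 13° clockwise and viewed slightly from above, with some photo noise. The Forecast bar at Site 5 reaches 1400W on the y-axis.

1400W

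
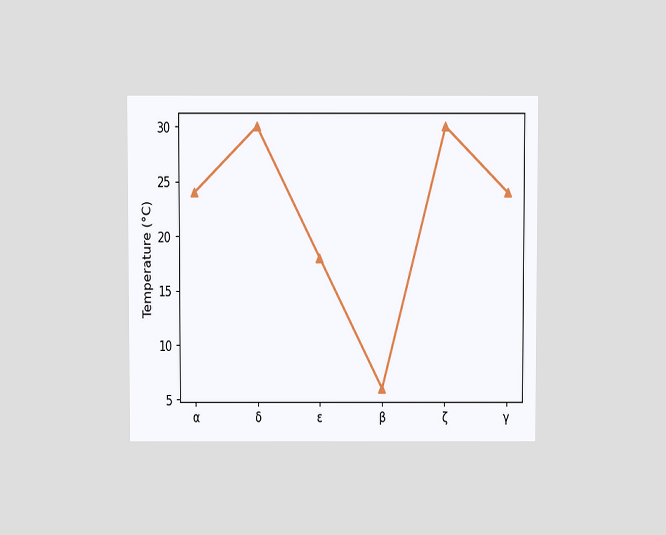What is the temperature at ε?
18°C

The chart is viewed slightly from above. At ε, the line is at 18°C.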